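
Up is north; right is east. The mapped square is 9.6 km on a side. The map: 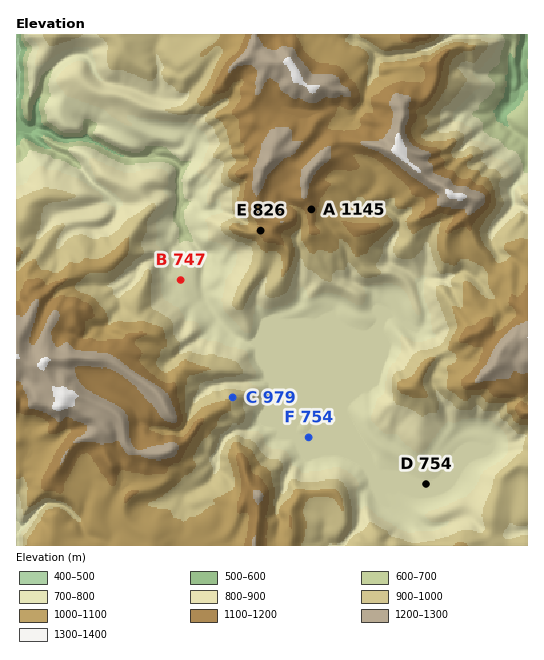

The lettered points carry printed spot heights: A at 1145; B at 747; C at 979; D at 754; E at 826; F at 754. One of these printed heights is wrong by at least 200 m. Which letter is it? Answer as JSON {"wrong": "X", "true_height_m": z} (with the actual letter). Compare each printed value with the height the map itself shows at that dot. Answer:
{"wrong": "E", "true_height_m": 1126}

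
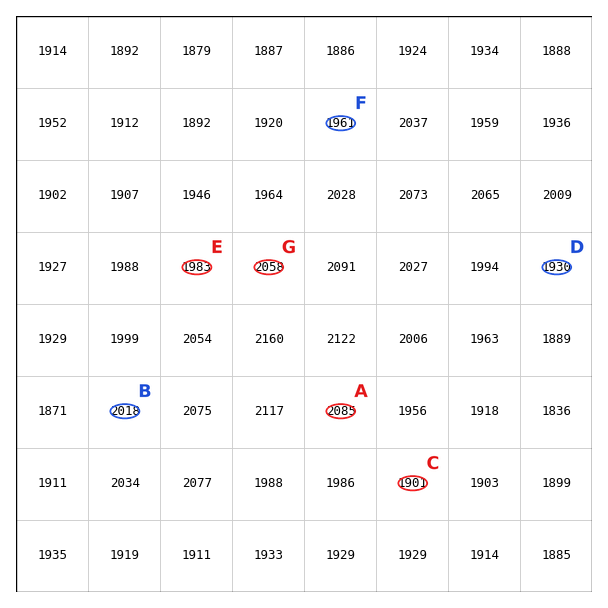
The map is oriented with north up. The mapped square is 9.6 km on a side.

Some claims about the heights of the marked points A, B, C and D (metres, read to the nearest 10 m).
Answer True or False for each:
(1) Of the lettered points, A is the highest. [True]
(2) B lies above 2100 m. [False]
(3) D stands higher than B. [False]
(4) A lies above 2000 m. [True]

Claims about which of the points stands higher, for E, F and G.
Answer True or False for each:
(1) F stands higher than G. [False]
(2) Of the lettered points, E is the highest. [False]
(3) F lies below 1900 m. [False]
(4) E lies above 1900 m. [True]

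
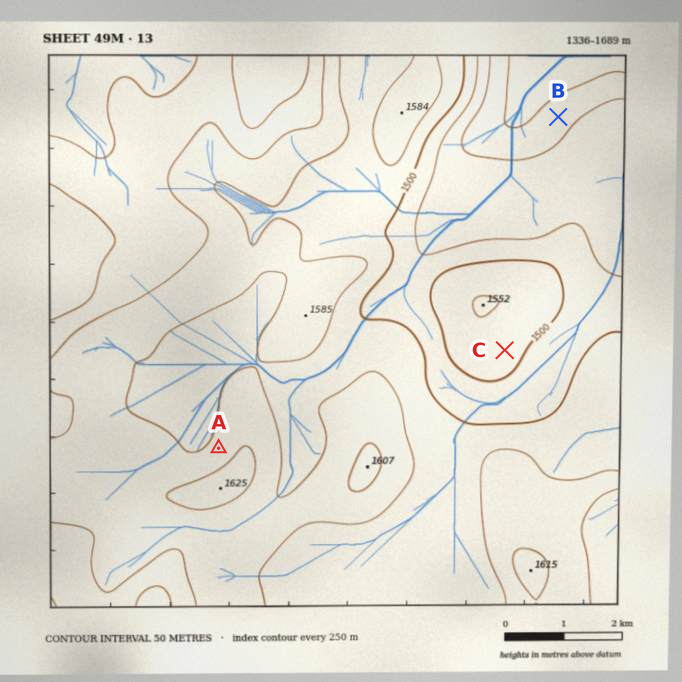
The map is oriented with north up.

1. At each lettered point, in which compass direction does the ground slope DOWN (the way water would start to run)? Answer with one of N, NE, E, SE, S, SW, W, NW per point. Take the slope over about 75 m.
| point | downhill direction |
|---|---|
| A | NW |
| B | NW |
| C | SE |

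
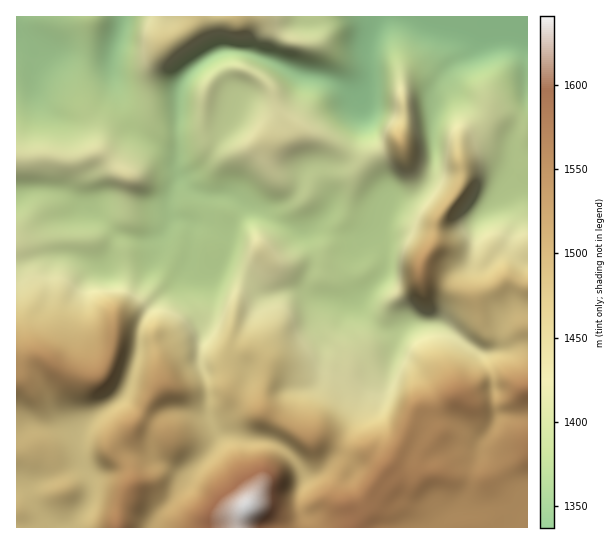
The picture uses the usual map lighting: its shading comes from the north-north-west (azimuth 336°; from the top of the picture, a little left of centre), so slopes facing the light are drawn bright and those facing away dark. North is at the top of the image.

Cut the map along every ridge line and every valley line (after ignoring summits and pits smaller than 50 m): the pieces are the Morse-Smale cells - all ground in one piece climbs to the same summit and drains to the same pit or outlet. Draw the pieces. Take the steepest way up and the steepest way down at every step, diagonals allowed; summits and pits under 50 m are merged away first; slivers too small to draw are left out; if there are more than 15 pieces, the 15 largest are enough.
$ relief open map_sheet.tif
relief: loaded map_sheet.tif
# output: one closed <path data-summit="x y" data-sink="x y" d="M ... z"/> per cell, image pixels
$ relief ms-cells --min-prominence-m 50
<path data-summit="246 507" data-sink="378 17" d="M121 16l-105 1 0 244 5 0 25-8 24 0 25 10 11 1 12-28 33 4 10-4 6-6 4-13 15 3 5 3 0 23-3 16 12 16-3 29 6 19-3 36 8 24 0 28 11 21-12 19-23 21-15 26-16 17-2 9 376 1 1-219-17-2-10 8-4 30-4 6-4 1-8 0-6-3-37-25-29-1-14 6-8 0-13-6-10-10-5-14 25-28 1-10-2-14-9-16-7 5-20 1-30-12 15-18 0-10-8-16-1-8-5-6-11 3-7 20-9 11-17 10-13 0-14-4-16-11-24 0-17-7-11-11-3-9 1-18-35-15-11-10-8-17-12-38 0-16 9-26z"/><path data-summit="402 143" data-sink="378 17" d="M498 16l-120 0-10 25 0 40-3 8-4 4-28-13-34-7-24-12-26-9-30-1-10 5-25 21-5 10-3 74 3 17 11 11 8 4 9 3 24 0 19 12 24 3 12-6 9-7 5-8 7-21 11-2 5 6 1 8 8 16 0 10-15 18 30 12 20-1 10-7 10-27 3-3 17-3 10-4 12-14 4-11 0-77 12-20 19-21 8-19 6-6z"/><path data-summit="421 271" data-sink="378 17" d="M527 16l-28 0-21 8-6 6-11 23-16 17-12 20 0 77-2 8-14 17-15 5-8 0-7 5-7 21-5 8 9 20 0 20-25 28 5 14 10 10 9 5 12 1 14-6 29 1 37 25 6 3 8 0 4-1 4-6 4-30 10-8 17 0 0-120-21 0 8-28 0-24 4-8 9-9z"/><path data-summit="99 377" data-sink="378 17" d="M173 217l-2 1-4 12-12 9-16 1-21-4-12 28-11-1-25-10-24 0-30 9 1 266 46 0 24-23 4-12 0-14-11-22-1-27 11-13 28-17 7-9 12-37 2-20 4-15 12-18 24-22 8-12 4-21 0-23-5-3z"/><path data-summit="118 527" data-sink="378 17" d="M189 263l-10 16-24 22-12 18-4 15-2 20-12 37-7 9-28 17-11 13 1 27 11 22 0 14-4 12-20 20-3 1 1 2 85 0 3-10 16-17 15-26 23-21 12-19-11-21 0-28-8-24 3-23 0-13-6-19 3-29z"/><path data-summit="238 18" data-sink="378 17" d="M377 16l-255 0-2 13-9 26 0 16 12 38 8 17 11 10 35 15 2-64 5-10 17-16 18-10 30 1 26 9 24 12 34 7 28 13 4-4 3-8 0-40z"/><path data-summit="246 507" data-sink="378 17" d="M527 119l-8 8-4 8 0 24-8 29 21-2z"/>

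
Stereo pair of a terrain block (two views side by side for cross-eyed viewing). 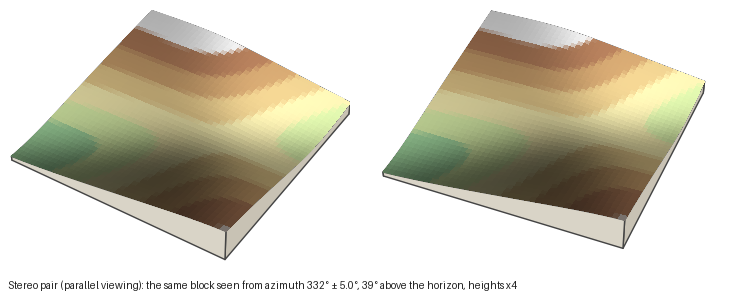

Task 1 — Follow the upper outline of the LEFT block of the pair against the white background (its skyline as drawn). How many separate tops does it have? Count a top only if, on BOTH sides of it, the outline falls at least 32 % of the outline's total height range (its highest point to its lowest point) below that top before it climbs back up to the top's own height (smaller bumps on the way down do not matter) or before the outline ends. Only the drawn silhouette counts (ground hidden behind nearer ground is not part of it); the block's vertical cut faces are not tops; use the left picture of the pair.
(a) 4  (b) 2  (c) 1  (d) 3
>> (c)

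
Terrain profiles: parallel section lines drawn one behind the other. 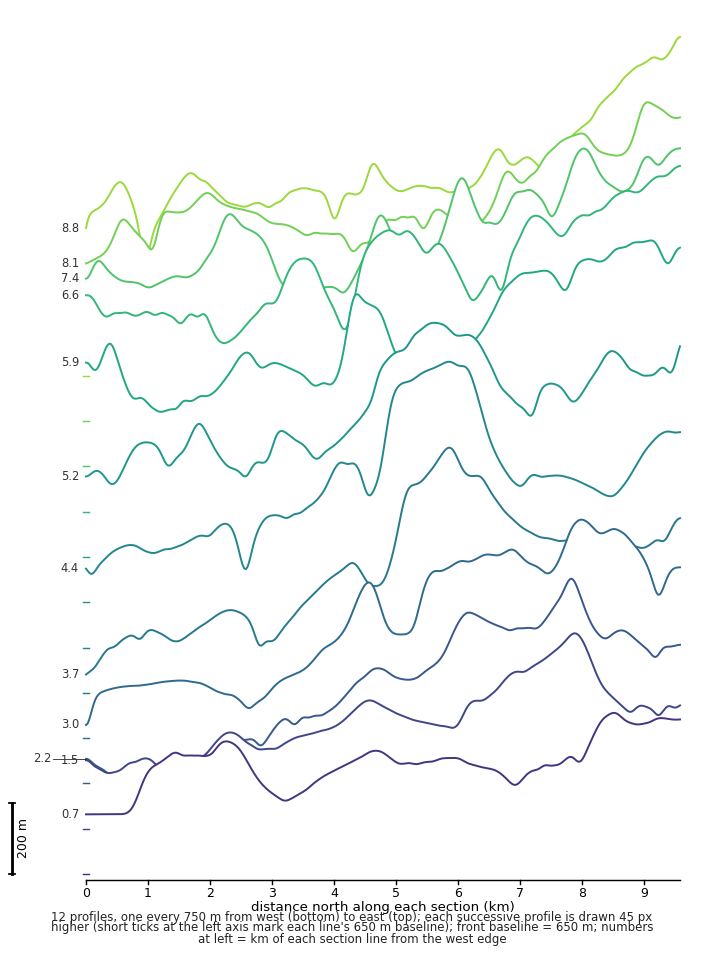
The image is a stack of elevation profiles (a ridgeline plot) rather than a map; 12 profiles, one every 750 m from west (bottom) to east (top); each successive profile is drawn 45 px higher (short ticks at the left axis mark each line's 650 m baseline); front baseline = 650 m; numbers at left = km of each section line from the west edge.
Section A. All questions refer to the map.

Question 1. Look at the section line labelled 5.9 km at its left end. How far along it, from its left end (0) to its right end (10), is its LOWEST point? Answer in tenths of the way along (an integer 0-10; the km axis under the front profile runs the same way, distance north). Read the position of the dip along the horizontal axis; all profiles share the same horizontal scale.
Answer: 1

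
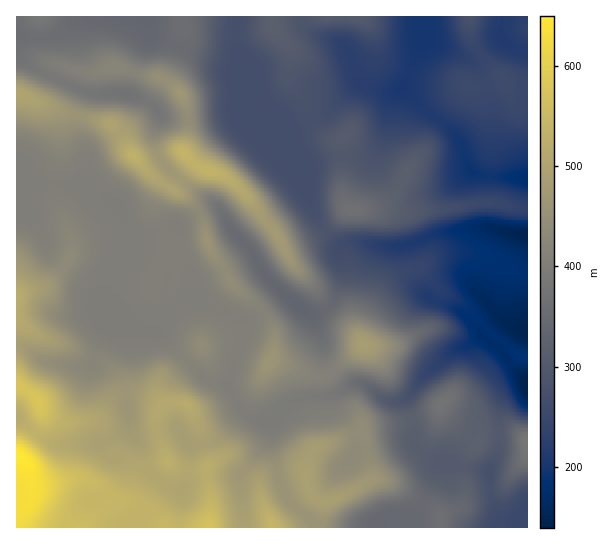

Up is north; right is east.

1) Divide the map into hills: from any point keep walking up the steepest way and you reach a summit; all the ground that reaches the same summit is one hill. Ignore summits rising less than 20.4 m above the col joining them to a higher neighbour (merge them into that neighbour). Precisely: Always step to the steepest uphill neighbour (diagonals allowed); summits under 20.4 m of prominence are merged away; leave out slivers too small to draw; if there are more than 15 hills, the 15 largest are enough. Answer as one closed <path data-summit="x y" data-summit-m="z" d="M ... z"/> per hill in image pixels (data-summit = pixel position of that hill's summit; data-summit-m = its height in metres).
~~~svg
<path data-summit="17 455" data-summit-m="650" d="M26 183l-10 0 0 34 15 0 4 4 10 18 6 16 8 9 30 19 8 8 10 20 20 27 1 16-5 15 0 10 4 15 1 31-9 10-18 8-47 1-17-9-20-18-1 110 113 1 0-5 16-12 20-26 17 4 7-8 5-2 13-3 34-1 24-32 4-9 0-15-8 1-15-8-7-7-12-20-13-2-11-6-38-38-9-4 8-16 25-14 8-11-2-10-27-7 11-20 1-12-3-18-6 0-24 8-13 0-7-10-6-16-30-21-62-3z"/><path data-summit="183 153" data-summit-m="539" d="M254 108l-17 5-47 7-23-1-6-4-6 18 1 17 4 9 15 17 44 31 14 26 18 17 13 24 31 30 11 8 8 3 12-6 7-7 6-11 5-16 0-8-7-12 0-4 6-6-8-4-14-15-13-27-5-26-6-12-24-34z"/><path data-summit="363 343" data-summit-m="485" d="M486 227l-43 5-45 15-13 0-26-6-9 0-7 3-6 7 0 4 7 12 0 8-5 16-6 11-7 7-14 6 11 24 2 20 4 8 18 16 16 1 26 17 12 0 11-8 15-21 27-21 16-7 9-8 3 0 15 12 16-20 14 4 1-97z"/><path data-summit="353 210" data-summit-m="365" d="M362 85l-4 0-8 6-24 22-39 19-5 1-6-2 25 38 4 22 12 28 18 22 6 3 18-3 26 6 13 0 24-7 11-5 42-8 53 7-1-55-44-3-9-3-6-7-12-31-54-46-19 3z"/><path data-summit="271 17" data-summit-m="319" d="M425 16l-186 0-3 14 0 13 8 23 3 23 6 18 25 25 5 1 43-20 32-28 25 7 18-3 8-14 15-38z"/><path data-summit="470 17" data-summit-m="278" d="M527 16l-101 0-5 29-12 30-8 14 55 46 13 34 9 6 50 3z"/><path data-summit="307 483" data-summit-m="491" d="M335 393l-9 3-19 0-13 4-9 5-16 14 3 10 0 21 7 29 8 19 8 10 18 14 2 6 70 0 2-6 6-5 21-2 11-16 16-36-14-6-13-14-4-2-11 0-42 11-1-18-7-12-13-13z"/><path data-summit="134 155" data-summit-m="531" d="M89 92l-4 3-6 20-2 14 10 28 2 22 10 14 22 16 6 16 7 10 13 0 19-7 11-1 17-12 16-8 7-1-42-30-15-17-5-14 0-12 5-12 0-7-6-9-21-10z"/><path data-summit="38 401" data-summit-m="579" d="M110 316l-1 9-19 42-15 0-29-6-21-14-9-1 0 71 25 20 13 7 47-1 24-13 3-5 0-15-5-41 5-15 0-12-5-11z"/><path data-summit="17 297" data-summit-m="522" d="M31 217l-15 1 0 127 9 2 21 14 29 6 15 0 19-42 0-10-12-24-8-8-30-19-8-9-11-26z"/><path data-summit="270 361" data-summit-m="462" d="M286 296l-4 0-28 23-10 3 0 11-9 24-7 26 11 22 7 7 15 8 9-1 15-14 9-5 13-4 26-1 23-12-14-3-13-13-4-8-2-20-11-24z"/><path data-summit="441 405" data-summit-m="373" d="M482 336l-12 8-16 7-27 21-20 27 8 27 1 20 18 15 15 2 30-38 15-5 5-5 8-16 21-12 0-4-15-14-6-11z"/><path data-summit="17 94" data-summit-m="501" d="M18 33l-2 1 0 148 10 1 3 2 56 2 9 2-5-10-2-22-10-28 2-14 9-22-39-17-24-15-6-6 1-20z"/><path data-summit="207 241" data-summit-m="459" d="M217 207l-7 0-33 19 3 19-1 12-11 20 27 7 4 11 7 8 37 18 6 0 36-26-21-21-13-24-18-17-10-20z"/><path data-summit="181 94" data-summit-m="466" d="M151 32l-16 35-6 28 20 6 14 16 12 3 46-4 21-4 11-5-6-17-3-16-5-7-73-24-11-6z"/>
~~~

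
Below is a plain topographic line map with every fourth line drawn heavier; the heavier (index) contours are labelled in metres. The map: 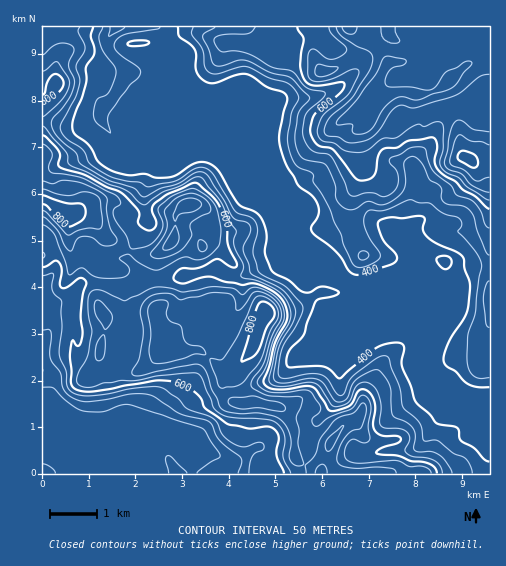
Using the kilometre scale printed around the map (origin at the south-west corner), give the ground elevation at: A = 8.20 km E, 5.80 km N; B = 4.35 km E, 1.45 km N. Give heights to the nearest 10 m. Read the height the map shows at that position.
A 450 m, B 770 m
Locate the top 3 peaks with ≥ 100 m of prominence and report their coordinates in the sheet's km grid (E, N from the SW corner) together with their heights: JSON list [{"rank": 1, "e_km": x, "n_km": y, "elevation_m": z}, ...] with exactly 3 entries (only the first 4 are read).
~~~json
[{"rank": 1, "e_km": 0.51, "n_km": 5.56, "elevation_m": 846}, {"rank": 2, "e_km": 4.79, "n_km": 3.44, "elevation_m": 843}, {"rank": 3, "e_km": 9.16, "n_km": 6.74, "elevation_m": 816}]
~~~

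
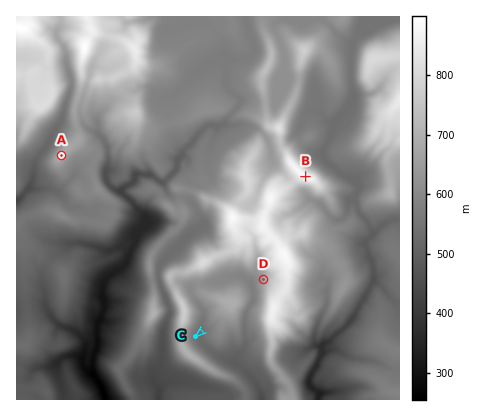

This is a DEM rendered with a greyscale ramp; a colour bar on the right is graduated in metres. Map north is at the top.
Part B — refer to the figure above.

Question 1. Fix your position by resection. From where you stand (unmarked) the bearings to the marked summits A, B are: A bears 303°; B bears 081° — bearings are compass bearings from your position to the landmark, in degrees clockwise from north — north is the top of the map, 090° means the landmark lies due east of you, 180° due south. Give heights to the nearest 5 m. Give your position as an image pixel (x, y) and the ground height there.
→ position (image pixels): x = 135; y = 203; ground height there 420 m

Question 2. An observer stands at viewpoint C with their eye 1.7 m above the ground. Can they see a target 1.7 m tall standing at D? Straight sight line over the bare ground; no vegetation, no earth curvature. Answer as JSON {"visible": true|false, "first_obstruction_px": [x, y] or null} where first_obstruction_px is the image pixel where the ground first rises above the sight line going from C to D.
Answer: {"visible": false, "first_obstruction_px": [207, 327]}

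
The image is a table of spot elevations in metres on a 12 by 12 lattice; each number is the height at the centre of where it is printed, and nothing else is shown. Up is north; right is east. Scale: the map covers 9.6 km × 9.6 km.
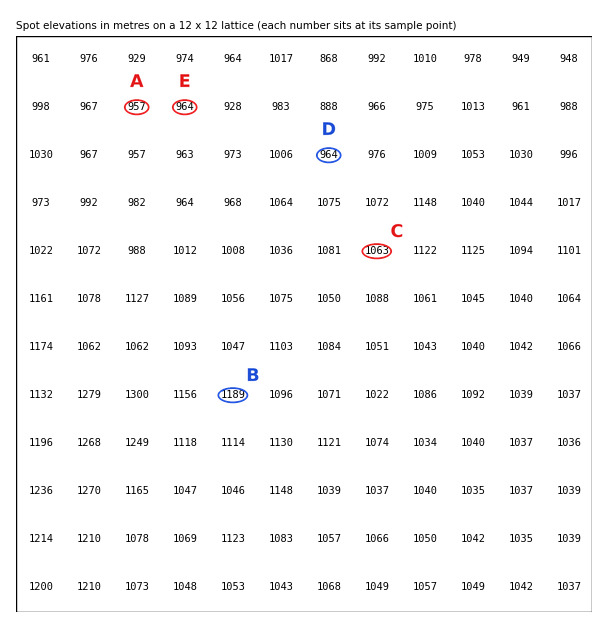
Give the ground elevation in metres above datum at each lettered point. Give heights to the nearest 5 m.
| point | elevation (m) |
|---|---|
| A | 955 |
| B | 1190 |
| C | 1065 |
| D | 965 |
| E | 965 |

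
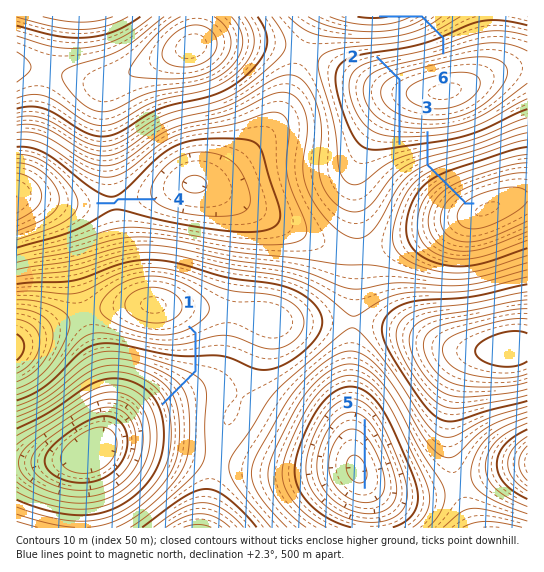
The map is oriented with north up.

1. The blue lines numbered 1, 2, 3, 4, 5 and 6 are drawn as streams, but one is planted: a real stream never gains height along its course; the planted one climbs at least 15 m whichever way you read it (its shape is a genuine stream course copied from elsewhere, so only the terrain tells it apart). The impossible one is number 2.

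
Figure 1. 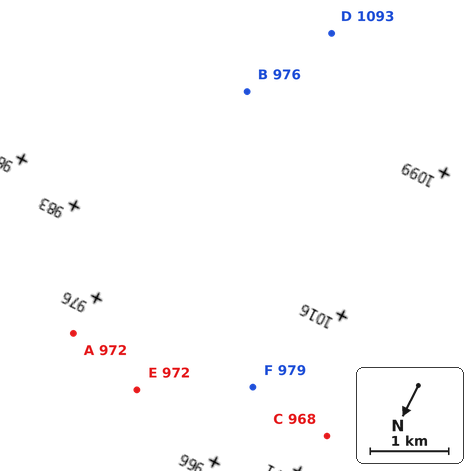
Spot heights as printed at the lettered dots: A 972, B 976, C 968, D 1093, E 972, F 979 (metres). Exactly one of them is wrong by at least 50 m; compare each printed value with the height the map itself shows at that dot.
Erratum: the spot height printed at B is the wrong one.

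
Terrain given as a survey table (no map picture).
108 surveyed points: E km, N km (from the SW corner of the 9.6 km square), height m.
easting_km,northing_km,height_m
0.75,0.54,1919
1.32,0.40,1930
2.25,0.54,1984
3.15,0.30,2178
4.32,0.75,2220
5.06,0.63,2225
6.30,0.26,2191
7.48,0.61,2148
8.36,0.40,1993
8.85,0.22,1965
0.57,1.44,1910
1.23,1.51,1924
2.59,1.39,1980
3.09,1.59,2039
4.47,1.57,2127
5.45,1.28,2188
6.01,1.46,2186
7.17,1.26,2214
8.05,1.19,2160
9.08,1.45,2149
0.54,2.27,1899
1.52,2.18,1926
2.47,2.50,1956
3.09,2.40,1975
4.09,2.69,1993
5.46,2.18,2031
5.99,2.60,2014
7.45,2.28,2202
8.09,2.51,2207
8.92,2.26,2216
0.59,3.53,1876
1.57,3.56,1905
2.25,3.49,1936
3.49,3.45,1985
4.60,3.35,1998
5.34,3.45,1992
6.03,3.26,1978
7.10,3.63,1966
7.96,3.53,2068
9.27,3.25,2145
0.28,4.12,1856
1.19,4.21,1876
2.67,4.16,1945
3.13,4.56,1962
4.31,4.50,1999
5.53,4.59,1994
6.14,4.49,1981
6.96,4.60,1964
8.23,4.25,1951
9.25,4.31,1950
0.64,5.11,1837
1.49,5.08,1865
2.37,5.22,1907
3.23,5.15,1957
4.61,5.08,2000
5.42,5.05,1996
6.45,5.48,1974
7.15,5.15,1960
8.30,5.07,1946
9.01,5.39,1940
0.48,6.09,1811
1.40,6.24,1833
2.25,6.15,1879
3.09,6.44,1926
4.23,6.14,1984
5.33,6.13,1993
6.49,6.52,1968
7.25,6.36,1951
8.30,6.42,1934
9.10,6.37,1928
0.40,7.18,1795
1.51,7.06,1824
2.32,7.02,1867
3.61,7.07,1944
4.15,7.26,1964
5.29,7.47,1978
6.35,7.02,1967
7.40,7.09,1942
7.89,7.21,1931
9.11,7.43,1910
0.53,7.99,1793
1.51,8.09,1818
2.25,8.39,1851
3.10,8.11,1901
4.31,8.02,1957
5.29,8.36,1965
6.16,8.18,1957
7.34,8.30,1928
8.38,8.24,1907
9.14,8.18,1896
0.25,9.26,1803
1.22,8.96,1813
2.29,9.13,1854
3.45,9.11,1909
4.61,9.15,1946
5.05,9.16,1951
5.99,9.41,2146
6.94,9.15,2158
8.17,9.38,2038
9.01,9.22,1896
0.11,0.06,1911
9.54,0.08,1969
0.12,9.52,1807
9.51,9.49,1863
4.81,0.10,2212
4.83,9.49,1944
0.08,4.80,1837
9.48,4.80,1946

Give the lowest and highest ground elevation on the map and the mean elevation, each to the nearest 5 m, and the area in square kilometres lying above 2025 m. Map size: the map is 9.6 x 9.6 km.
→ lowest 1790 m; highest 2225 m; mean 1980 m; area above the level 20.3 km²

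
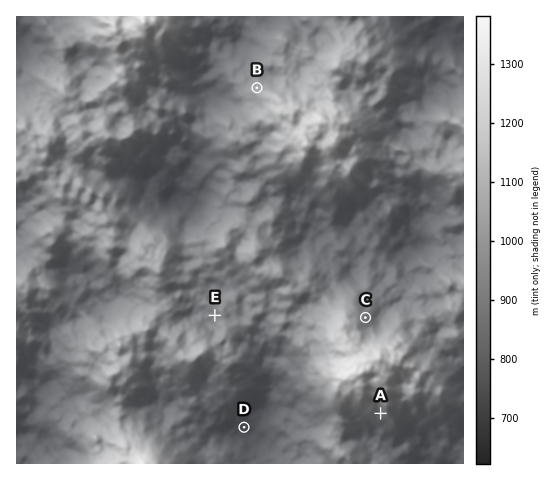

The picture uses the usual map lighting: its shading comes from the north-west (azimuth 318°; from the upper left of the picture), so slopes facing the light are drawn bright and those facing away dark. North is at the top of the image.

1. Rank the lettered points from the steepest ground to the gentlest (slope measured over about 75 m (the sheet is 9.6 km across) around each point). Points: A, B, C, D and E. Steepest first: A C B D E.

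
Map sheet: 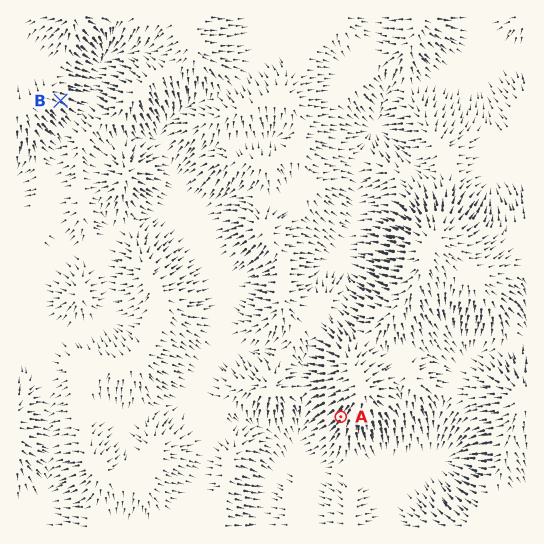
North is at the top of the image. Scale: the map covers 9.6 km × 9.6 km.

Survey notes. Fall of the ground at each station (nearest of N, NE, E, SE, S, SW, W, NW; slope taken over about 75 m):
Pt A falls SW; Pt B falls SE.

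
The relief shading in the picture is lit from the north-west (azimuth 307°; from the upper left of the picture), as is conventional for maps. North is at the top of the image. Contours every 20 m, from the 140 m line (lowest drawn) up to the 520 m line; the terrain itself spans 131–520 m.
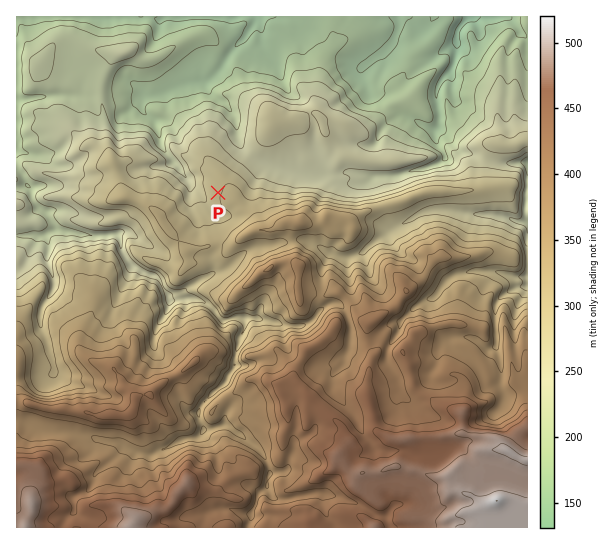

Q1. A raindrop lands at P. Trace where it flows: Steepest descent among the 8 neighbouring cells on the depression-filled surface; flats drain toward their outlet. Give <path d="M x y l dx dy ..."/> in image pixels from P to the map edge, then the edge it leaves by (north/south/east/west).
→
<path d="M218 193l-9-10-16 0-12-12-6-8-1 0 0-2-11-11-2-5 0-3-2-1 0-7-2-4-2-9-6-4-7-7 0-12 7-3 13-1 15-8 6-1 6-3 17 0 16-15 3-6 6-8 0-2 7-8 7-5 4-8 4-4 2-9"/>
exit: north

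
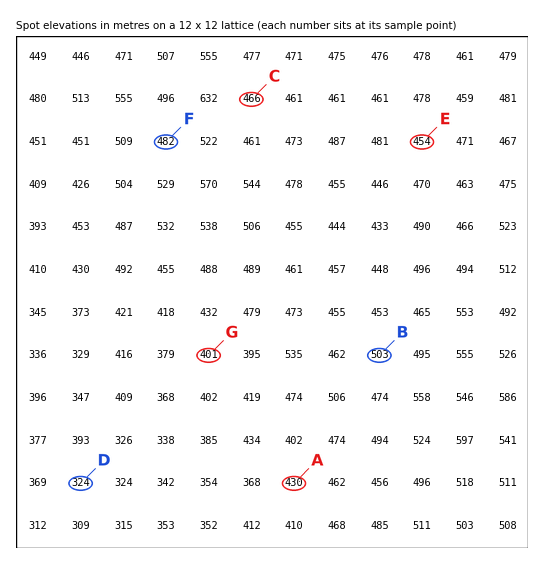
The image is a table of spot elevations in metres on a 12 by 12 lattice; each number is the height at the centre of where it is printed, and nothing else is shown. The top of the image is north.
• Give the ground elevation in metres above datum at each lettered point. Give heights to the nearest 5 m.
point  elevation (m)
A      430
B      505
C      465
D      325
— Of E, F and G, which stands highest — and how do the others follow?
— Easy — F E G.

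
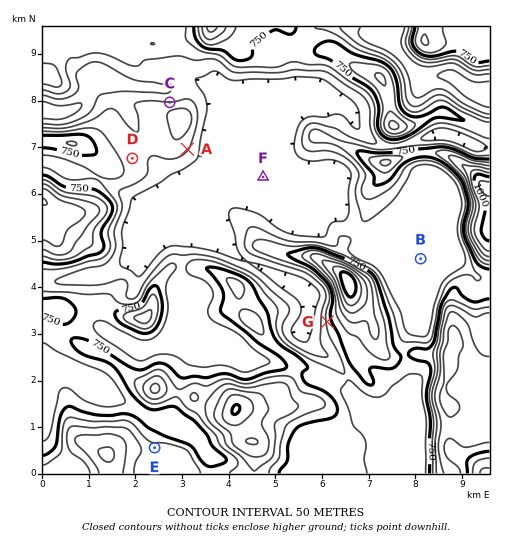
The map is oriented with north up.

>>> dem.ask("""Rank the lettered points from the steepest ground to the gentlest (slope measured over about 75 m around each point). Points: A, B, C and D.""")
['C', 'A', 'D', 'B']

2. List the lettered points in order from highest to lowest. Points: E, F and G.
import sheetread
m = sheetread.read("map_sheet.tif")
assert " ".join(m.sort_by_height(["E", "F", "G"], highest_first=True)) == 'E G F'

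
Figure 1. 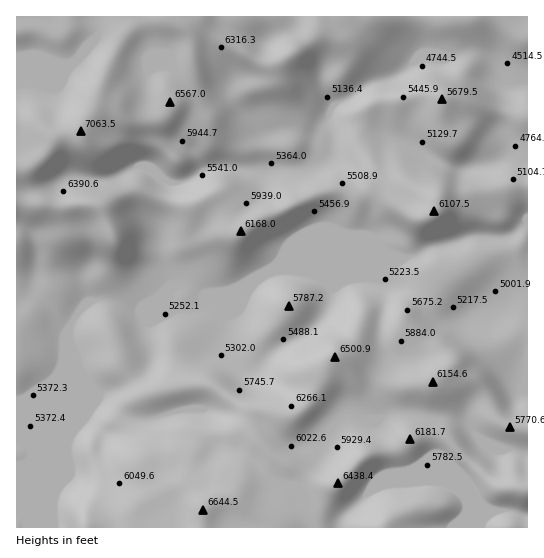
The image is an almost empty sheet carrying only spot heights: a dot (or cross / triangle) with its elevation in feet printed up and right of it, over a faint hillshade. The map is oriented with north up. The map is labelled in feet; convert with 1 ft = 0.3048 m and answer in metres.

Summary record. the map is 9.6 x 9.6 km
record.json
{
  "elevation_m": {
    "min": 1360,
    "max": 2150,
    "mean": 1750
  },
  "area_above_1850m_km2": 24.8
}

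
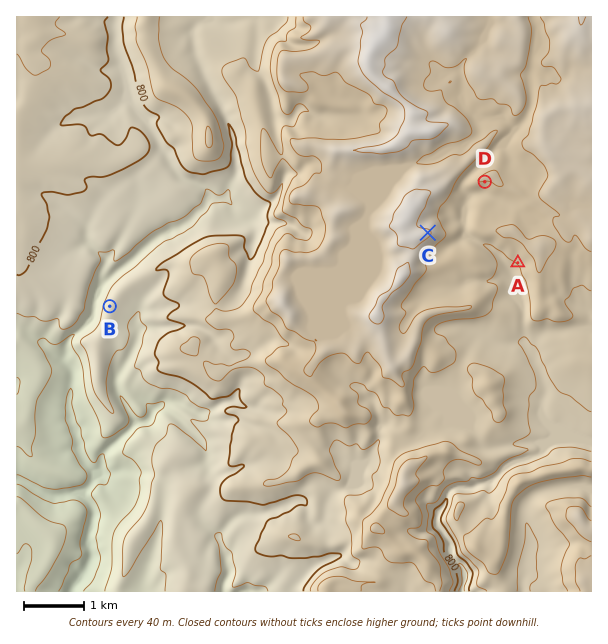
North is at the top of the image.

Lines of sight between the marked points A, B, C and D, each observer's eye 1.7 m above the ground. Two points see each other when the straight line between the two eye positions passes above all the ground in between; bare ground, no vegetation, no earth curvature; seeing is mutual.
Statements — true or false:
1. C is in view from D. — true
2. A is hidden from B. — true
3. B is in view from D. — false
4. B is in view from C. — false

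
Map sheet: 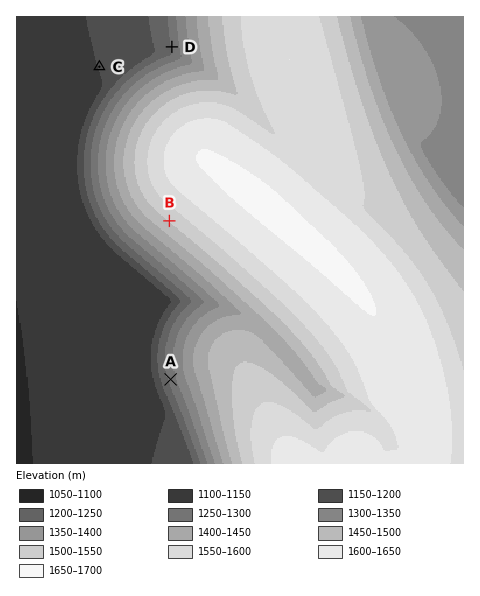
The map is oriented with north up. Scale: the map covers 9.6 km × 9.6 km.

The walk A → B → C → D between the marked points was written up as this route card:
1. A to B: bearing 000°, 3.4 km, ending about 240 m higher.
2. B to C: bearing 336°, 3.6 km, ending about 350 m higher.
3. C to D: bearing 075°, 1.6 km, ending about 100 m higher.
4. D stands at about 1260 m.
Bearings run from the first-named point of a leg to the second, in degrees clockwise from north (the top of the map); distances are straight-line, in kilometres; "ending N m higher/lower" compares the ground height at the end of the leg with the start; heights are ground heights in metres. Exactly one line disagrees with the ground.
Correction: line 2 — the sense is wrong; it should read lower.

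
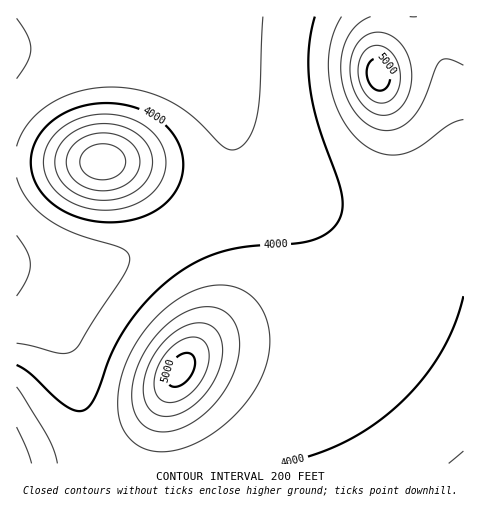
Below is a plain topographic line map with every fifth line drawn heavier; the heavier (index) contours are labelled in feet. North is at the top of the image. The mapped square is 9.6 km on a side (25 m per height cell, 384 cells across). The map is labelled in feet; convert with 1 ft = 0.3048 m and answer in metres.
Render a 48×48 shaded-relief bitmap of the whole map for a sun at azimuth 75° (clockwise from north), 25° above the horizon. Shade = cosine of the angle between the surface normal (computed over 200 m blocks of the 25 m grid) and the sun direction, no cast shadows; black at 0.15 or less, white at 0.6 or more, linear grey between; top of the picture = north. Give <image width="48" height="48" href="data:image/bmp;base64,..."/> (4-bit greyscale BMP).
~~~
<image width="48" height="48" href="data:image/bmp;base64,Qk32BAAAAAAAAHYAAAAoAAAAMAAAADAAAAABAAQAAAAAAIAEAAATCwAAEwsAABAAAAAAAAAAAAAAABEREQAiIiIAMzMzAERERABVVVUAZmZmAHd3dwCIiIgAmZmZAKqqqgC7u7sAzMzMAN3d3QDu7u4A////AMzcy7qph3eIiZmZmZmZmZmZmZmZmaqqqszMy7qYh3d4iZmZmZmZmZmZmZmZmqqqqt3My6qYdmZ4iZqqqpmZmZmZmZmZmqqqqt3Mu6mHZVVniaqqqqmZmZmZmZmZmqqqqt3Mu6mHZUVXiau7qqqpmZmZmZmZmqqqqt3MuqmGVDRGibu7uqqqmZmZmZmZmqqqqt3Muph2UzM1ebzMu6qqmZmZmZmZmqqqqt3Muph2QyIkeb3cy7qqqZmZmZmZmqqqqt3Luph2QyEjac3t3LuqqpmZmZmZmaqqqszLqph2VCESWc7u3Mu6qpmZmZmZmaqqqsy7qph2VDIiWM7+7cu6qqmZmZmZmaqqqru6qZh2VUMjR77/7cy6qqmZmZmZmZqqqrqqmYh3ZUQzR63u7cy7qqqZmZmZmZqqqqqpmYh3ZlVEV5ze7cy7qqqZmZmZmZqqqqmZmIiHdmVVZ5vN3cy7qqqZmZmZmZmqqpmZmIiHd2ZmZ4q8zMy7qqqZmZmZmZmqqpmZiIiId3dmd4mrzMu7qqqZmZmZmZmaqpmZiIiIh3d3d4mqu7u6qqqZmZmZmZmaqpmYiIiIiId3eImaq7uqqqqZmZmZmZmZqpmYiIiIiIiIiImaqqqqqqmZmZmZmZmZqpiIiIiIiIiIiImZqqqqqpmZmZmZmZmZmYiIiIiIiIiIiImZmqqqqZmZmZmZmZmZmYiIiIiIiIiIiImZmZmpmZmZmZmZmZmZmYiIh3iIiIiImZmZmZmZmZmZmZmZmZmZmYh3d3d4iImZmZmZmZmZmZmZmZmZmZmZmXd2ZmZ3iJmZmZmZmZmZmZmZmZmZmZmZmXZlVVVneJmqqpmZmZmZmZmZmZmZmZmZmWVUREVWiZqqqqqZmZmZmZmZmZmZmZmZmVRDMzRWiau7u6qpmZmZmZmIiIiJmZmZmUQyIjRXmrzMzLqqmZmZmYiIiIiImZmZmUMiEjRoq83d3MuqmZmZmIiIiIiImZmZmTMhEjR5vO7u7cuqmZmZiIiIiIiImZmZmUMiIkV6zf//7cu6qZmYiIiId3eIiZmZmUQzM0aKzv//7cu6mZmYiIh3d3d4iZqpmVRERFeb3v//7cu6mZmIiId3ZmZ4iaqqmWVVVWibzu/+3cuqmZmIiId2ZVVnmqqqmWZmZnirze7t3LuqmZiIiHdmVERnmruqmXd3d4mrzN3cy7qpmZiIiHdlQzNXq8u6qYiIiImqu8zLu6qZmZiIh3ZlMhJIvdy6mYiIiJmqq7u7qqmZmYiIh3ZUIQFJ3uy6mYiImZmaqqqqqpmZmYiIh3ZTIABb/+26mZmZmZmZqqqqmZmZmIiIh3ZTEAFt//26mZmZmZmZmZmZmZmZmIiIh3ZTEAKO/+26mJmZmZmZmZmZmZmZmIiIh3ZUIRSe/+y5mJmZmZmZmZmZmZmZmIiIh3ZUMjat7tupiJmZmZmZmZmZmZmZmIiIh3ZVRFes3cuZh5mZmZmZmZmZmZmZmIiIh3ZlVWiry7qYd5mZmZmZmZmZmZmZmIiIh3dmZniauqmIdw=="/>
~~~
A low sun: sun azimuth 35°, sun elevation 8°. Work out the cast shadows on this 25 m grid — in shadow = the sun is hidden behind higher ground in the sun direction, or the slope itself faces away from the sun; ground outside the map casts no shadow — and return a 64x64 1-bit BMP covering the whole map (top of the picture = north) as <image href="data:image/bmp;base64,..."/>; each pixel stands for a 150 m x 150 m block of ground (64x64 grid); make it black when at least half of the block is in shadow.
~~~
<image width="64" height="64" href="data:image/bmp;base64,Qk0+AgAAAAAAAD4AAAAoAAAAQAAAAEAAAAABAAEAAAAAAAACAAATCwAAEwsAAAIAAAAAAAAA////AAAAAAAAB4AAAAAAAAADwAAAAAAAAAPgAAAAAAAAA/AAAAAAAAAD+AAAAAAAAAH8AAAAAAAAAfwAAAAAAAAA/gAAAAAAAAD+AAAAAAAAAH4AAAAAAAAAPAAAAAAAAAAYAAAAAAAAAAAAAAAAAAAAAAAAAAAAAAAAAAAAAAAAAAAAAAAAAAAAAAAAAAAAAAAAAAAAAAAAAAAAAAAAAAAAAAAAAAAAAAAAAAAAAAAAAAAAAAAAAAAAAAAAAAAAAAAAAAAAAAAAAAAAAAAAAAAAAAAAAAAA4AAAAAAAAAD4AAAAAAAAAP4AAAAAAAAA/4AAAAAAAAD/wAAAAAAAAP/wAAAAAAAA//gAAAAAAAD//AAAAAAAAP/+AAAAAAAA//8AAAAAAAD//wAAAAAAAP//AAAAAAAA//8AAAAAAAD//gAAAAAAAH/8AAAAAAAAP/AAAAB4AAAfgAAAAHwAAAAAAAAAfwAAAAAAAAB/gAAAAAAAAH/gAAAAAAAAP/AAAAAAAAA/8AAAAAAAAD/4AAAAAAAAH/gAAAAAAAAf+AAAAAAAAB/4AAAAAAAAD/gAAAAAAAAP8AAAAAAAAA/gAAAAAAAAB+AAAAAAAAADwAAAAAAAAAEAAAAAAAAAAAAAAAAAAAAAAAAAAAAAAAAAAAAAAAAAAAAAAAAAAAAAAAAAAAAAAAAAAA=="/>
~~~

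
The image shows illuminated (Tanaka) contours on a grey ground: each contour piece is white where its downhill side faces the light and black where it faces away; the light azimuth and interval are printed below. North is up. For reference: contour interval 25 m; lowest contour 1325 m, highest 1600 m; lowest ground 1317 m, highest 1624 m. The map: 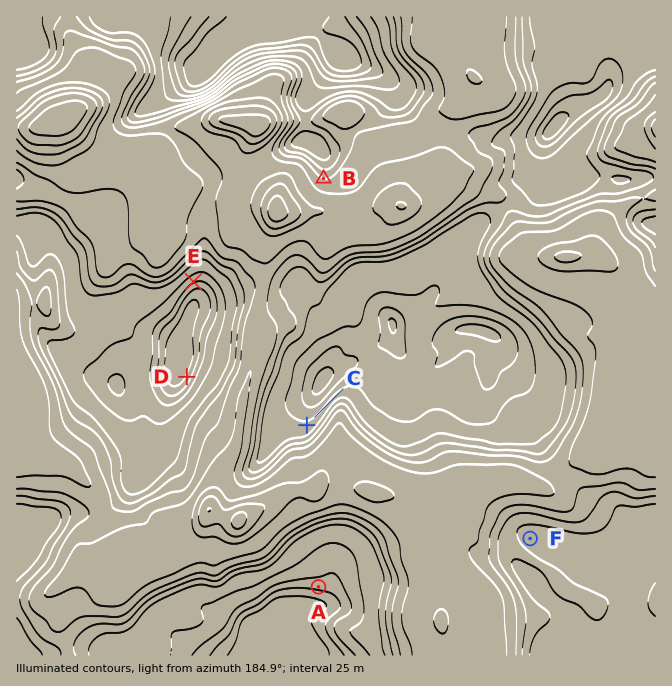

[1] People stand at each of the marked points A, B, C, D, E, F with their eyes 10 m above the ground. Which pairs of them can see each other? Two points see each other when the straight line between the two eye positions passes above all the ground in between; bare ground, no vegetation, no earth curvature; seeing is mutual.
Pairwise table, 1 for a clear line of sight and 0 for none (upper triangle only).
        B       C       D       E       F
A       0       1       1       0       1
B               0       1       1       0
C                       1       0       1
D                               0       1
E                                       0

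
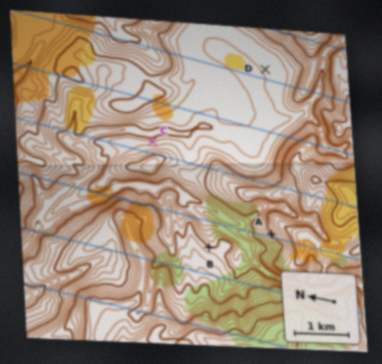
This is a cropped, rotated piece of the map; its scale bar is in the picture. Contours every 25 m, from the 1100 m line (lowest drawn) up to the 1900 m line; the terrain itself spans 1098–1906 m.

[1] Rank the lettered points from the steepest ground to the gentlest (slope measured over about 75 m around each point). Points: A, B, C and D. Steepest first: A C B D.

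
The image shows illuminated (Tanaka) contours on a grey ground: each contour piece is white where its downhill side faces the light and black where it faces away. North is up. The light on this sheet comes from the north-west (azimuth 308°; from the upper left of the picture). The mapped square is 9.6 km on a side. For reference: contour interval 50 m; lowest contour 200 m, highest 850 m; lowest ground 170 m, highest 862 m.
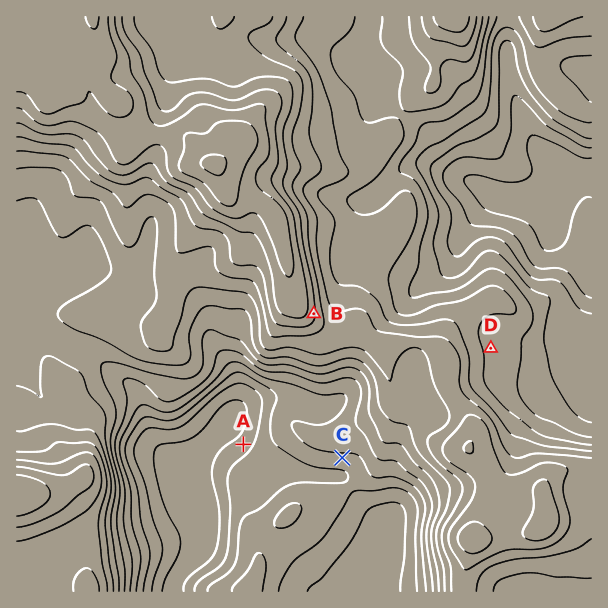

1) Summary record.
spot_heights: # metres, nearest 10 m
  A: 220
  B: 660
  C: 330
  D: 440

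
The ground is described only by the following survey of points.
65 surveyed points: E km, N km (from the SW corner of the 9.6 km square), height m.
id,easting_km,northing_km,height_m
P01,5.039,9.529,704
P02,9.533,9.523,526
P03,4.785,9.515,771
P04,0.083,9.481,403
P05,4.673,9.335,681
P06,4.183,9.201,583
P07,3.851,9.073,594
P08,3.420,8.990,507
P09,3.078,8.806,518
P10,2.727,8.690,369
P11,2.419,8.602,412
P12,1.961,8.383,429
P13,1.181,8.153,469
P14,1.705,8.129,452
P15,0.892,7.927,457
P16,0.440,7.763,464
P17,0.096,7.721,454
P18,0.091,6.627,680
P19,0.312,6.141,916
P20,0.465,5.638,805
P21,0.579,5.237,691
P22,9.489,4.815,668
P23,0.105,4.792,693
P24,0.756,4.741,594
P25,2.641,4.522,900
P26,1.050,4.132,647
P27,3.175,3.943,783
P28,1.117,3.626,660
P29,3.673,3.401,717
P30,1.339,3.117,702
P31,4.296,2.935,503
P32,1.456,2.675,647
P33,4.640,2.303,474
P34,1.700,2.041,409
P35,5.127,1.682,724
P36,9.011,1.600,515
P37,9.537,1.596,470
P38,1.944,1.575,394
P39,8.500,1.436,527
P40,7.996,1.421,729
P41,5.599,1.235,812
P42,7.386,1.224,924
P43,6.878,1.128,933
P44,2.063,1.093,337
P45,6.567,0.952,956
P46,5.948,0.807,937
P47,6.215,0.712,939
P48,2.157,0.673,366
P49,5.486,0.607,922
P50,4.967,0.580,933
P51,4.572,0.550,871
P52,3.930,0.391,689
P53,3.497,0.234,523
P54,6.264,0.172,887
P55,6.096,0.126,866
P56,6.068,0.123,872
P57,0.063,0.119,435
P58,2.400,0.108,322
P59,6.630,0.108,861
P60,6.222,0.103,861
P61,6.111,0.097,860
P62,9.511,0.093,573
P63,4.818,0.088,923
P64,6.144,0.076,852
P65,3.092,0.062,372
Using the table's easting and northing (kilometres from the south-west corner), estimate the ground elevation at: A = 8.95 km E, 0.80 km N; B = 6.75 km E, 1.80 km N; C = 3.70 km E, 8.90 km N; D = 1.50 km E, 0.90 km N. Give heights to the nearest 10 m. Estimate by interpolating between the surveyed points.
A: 440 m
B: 720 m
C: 560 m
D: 390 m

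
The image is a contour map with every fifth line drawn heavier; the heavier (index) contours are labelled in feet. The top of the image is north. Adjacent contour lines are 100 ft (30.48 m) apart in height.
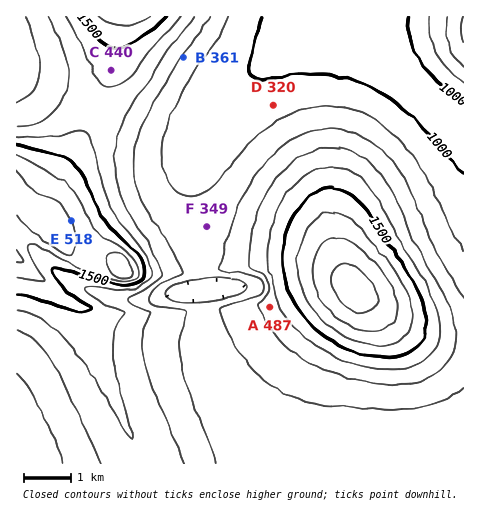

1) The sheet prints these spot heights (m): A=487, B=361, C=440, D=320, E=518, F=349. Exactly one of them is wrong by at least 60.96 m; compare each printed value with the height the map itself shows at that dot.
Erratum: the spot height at A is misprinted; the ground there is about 411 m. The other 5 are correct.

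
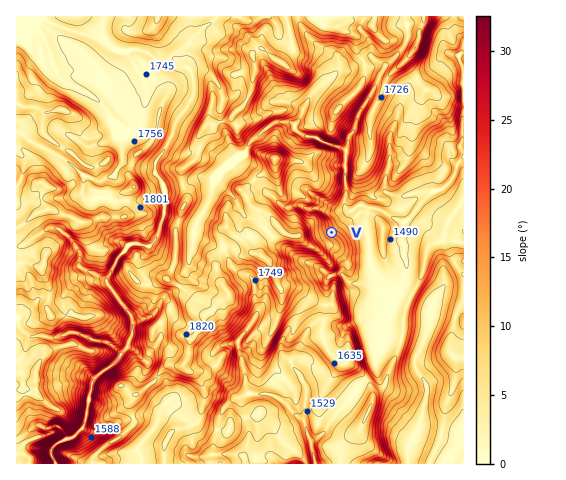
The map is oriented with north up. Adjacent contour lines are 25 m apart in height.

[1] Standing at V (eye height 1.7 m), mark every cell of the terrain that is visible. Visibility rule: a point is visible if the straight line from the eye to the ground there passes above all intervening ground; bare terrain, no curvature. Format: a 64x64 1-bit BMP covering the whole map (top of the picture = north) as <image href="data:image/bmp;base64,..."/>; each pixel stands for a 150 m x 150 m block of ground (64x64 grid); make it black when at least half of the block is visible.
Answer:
<image width="64" height="64" href="data:image/bmp;base64,Qk0+AgAAAAAAAD4AAAAoAAAAQAAAAEAAAAABAAEAAAAAAAACAAATCwAAEwsAAAIAAAAAAAAA////AAAAAAAAAAAAAAAAAAAAAAAAAAAAAAAAAAAAAAAAAAAAAAAAAAAAAAAAAAAAAAAAAAAAAAAAAAAAAAAAAAAAAAAAAAAAAAAAAAAAAAAAAAAAAAAAAAAAAAAAAAAAAAAAAAAAAAAAAAAAAAAAAAAAAAAAAAAAAAAAAAAAAAAAAAAAAAAAAAAAAAAAAAAAAAAAAAAAAAAAAAAAAAAAAAAAAAAAAAAAAAAAAAAAAAAAAAAAAAAAAAAAAAAAAAAAAAAAAAAAAAAAAAAAAAAAAAAAAAAAAAAAAAAAAAAAAAAAAAAAAAAAAAAAAAAAAABAAAAAAAAAAOAAAAAAAAAA4AAAAAAAIAj5AAAAAABMGPwAAAAAAH54fAAAAAAAH/B8AAAAAAAD8f4AAAAAAA//fwAAAAAAP/m/AAAAAAA/4P8AAAAAAD/3/wAAAAAAfef7AAAAAADB5/0AAAAAB8HD+AAAAAAGAQMgAAAAAAABA4AAAAAAAAHjgAAAAAAAAeOAAAAAAAAHQYAAAAAAAAfh4AAAAAAAB+DgAAAAAAADwMwAAAAAAAHASAAAAAAAAMBwAAAAAAAAYCAAAAAAAAAgAAAAAAAAAAAAAAAAAAAAAAAAAAAAAAAAAAAAAAAAAAiAAAAAAAAADAAAAAAAAAAYAAAAAAAAAAAAAAAAAAAAAAAAAAAAAAAAAA=="/>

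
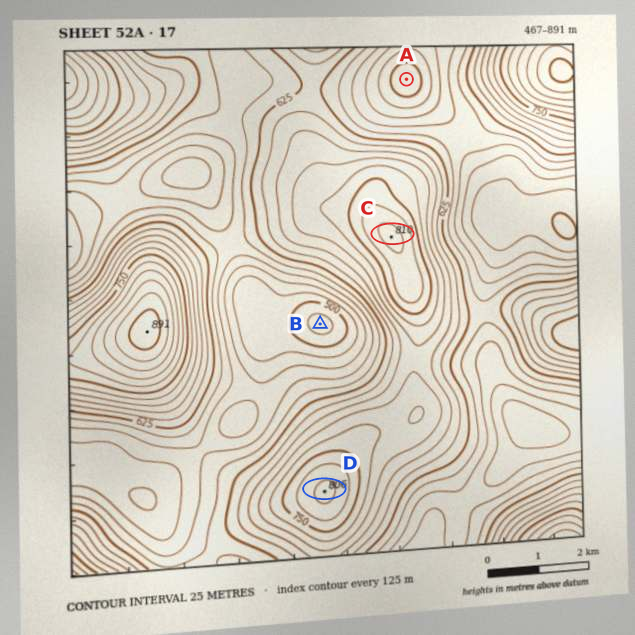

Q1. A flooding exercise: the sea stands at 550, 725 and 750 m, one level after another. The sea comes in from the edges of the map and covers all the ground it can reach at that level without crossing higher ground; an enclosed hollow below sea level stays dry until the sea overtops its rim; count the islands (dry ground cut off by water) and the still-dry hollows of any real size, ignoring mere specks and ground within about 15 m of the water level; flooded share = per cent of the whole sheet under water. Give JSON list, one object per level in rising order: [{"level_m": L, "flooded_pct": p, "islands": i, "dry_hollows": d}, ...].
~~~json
[{"level_m": 550, "flooded_pct": 12, "islands": 0, "dry_hollows": 2}, {"level_m": 725, "flooded_pct": 82, "islands": 2, "dry_hollows": 0}, {"level_m": 750, "flooded_pct": 87, "islands": 2, "dry_hollows": 0}]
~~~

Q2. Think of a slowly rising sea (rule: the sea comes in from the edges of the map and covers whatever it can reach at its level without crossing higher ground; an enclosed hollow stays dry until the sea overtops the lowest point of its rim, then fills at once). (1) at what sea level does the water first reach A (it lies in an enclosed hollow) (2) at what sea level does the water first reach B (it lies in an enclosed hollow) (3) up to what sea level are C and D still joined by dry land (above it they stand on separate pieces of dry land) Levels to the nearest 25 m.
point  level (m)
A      525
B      575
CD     700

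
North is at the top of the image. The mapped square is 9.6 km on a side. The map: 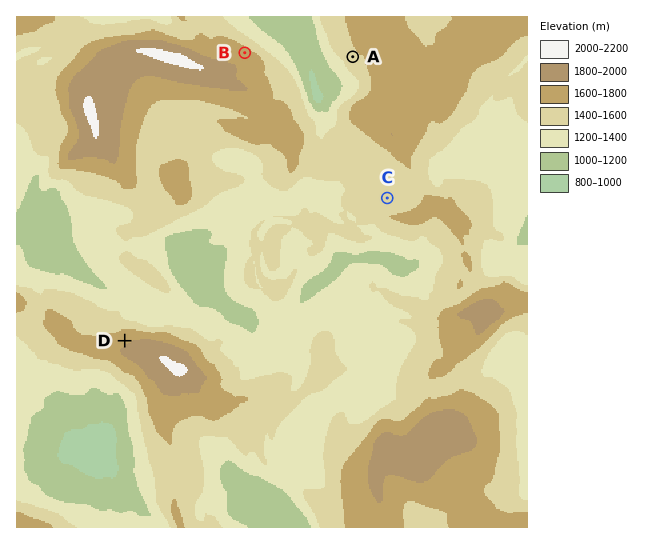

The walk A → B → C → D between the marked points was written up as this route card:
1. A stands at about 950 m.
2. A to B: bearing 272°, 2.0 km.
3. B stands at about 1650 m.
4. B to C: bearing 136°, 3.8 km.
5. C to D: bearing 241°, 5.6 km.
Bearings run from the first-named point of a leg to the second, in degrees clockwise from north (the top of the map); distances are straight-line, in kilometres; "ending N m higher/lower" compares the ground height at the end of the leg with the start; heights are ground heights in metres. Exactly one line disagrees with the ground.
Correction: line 1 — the height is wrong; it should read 1470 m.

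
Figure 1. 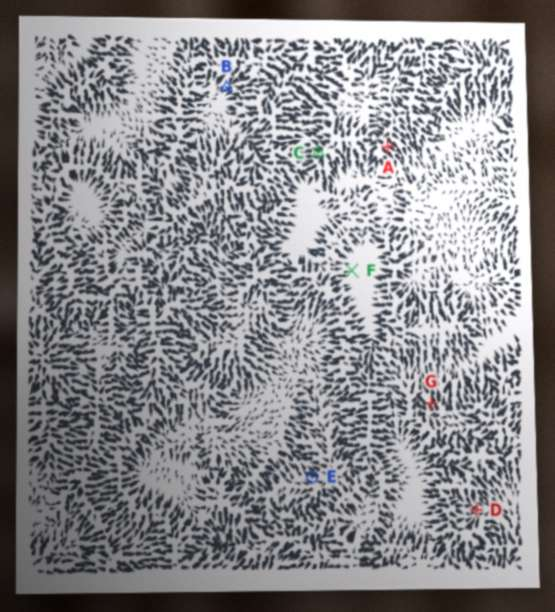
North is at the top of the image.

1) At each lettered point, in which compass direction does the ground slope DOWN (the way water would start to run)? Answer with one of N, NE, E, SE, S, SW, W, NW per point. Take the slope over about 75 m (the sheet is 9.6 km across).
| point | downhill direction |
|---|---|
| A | SE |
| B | SW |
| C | W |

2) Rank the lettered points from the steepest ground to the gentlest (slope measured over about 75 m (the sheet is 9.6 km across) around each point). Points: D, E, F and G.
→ G E D F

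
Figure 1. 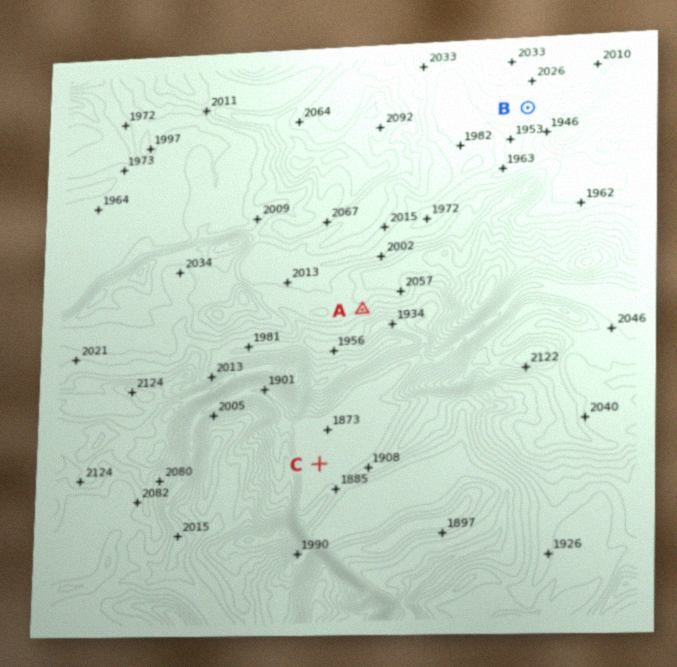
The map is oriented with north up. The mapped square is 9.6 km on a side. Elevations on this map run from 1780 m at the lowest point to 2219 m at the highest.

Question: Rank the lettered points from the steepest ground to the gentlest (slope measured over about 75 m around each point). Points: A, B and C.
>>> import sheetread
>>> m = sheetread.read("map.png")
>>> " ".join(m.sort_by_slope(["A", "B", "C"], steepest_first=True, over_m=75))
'A B C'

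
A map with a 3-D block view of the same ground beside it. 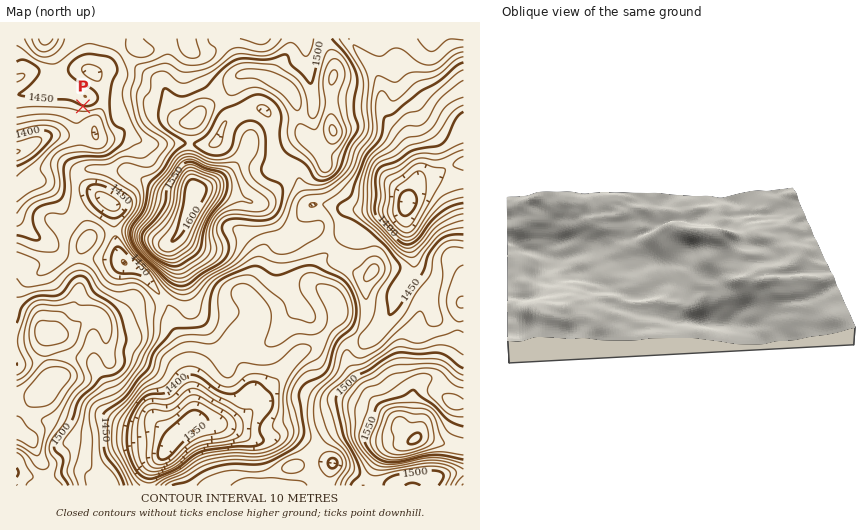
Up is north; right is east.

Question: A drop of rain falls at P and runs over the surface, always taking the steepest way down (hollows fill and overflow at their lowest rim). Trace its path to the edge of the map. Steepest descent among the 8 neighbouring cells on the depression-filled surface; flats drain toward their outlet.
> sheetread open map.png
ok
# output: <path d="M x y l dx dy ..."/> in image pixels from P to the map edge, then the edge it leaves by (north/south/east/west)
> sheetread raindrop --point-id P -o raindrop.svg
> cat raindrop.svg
<path d="M83 106l0 11 5 4 0 9-7 7-36 0-14 9-14 6"/>
exit: west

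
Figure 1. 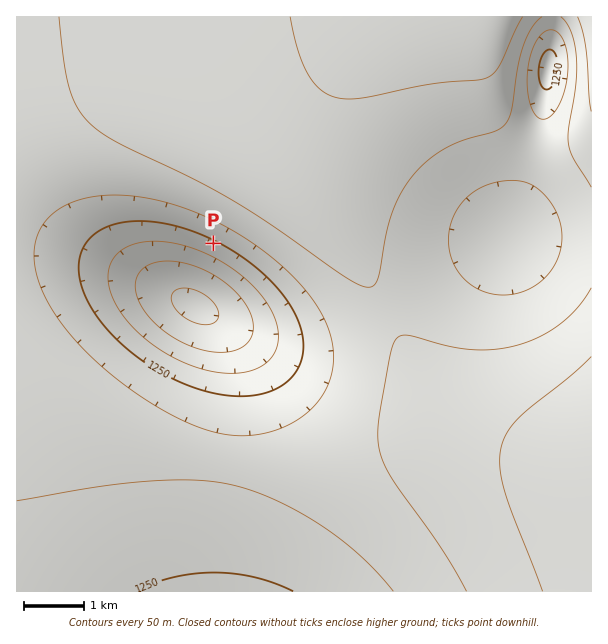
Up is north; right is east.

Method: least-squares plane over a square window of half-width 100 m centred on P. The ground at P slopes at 11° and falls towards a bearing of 206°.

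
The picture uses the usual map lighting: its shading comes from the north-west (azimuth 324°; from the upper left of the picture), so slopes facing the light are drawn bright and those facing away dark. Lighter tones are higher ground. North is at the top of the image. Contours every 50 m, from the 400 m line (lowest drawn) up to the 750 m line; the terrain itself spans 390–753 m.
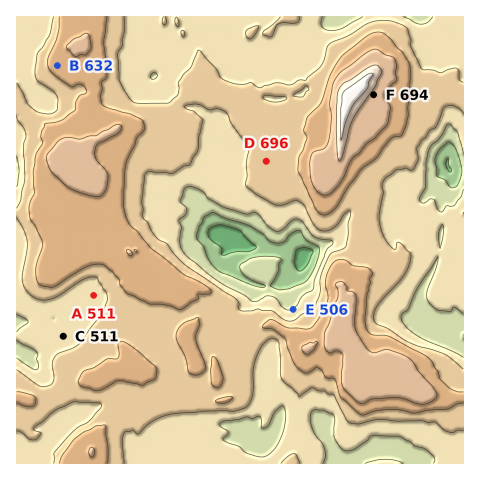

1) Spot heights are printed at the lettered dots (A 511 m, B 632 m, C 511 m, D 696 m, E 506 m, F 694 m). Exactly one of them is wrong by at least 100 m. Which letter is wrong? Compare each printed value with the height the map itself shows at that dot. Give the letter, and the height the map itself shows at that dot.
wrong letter D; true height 571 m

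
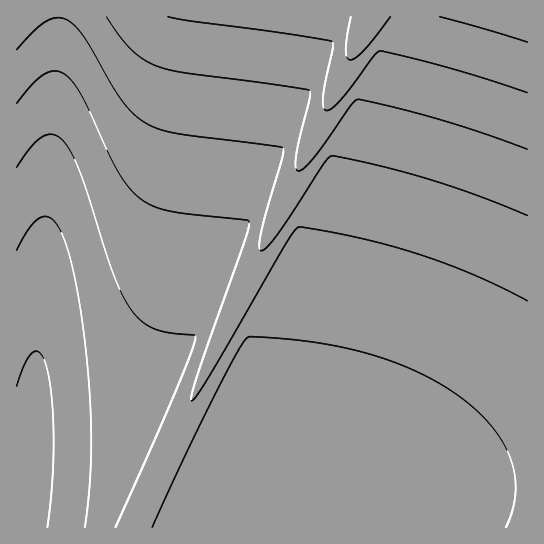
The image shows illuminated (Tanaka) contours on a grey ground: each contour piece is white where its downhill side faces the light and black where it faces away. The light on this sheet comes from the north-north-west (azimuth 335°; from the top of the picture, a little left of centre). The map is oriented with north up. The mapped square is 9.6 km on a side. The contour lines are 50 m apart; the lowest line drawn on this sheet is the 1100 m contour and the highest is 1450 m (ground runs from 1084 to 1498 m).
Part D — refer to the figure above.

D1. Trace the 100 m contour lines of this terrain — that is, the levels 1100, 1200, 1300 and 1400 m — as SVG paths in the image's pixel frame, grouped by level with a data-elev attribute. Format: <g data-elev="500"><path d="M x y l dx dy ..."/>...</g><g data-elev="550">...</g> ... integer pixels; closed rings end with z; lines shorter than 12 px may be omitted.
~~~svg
<g data-elev="1100"><path d="M17 386l5-16 7-13 5-5 5 0 6 9 3 13 5 44 0 55-6 54"/></g><g data-elev="1200"><path d="M152 527l36-78 37-73 18-34 4-4 4-1 64 5 55 12 25 9 24 10 23 12 20 13 17 15 14 15 10 15 8 18 4 16 0 17-2 16-7 17"/><path d="M17 167l13-19 12-11 11-3 9 6 8 10 9 19 34 103 8 19 9 17 11 12 13 9 13 3 28 4-2 12-16 41-62 138"/></g><g data-elev="1300"><path d="M17 50l16-18 12-10 10-4 10 1 9 6 9 11 40 66 11 12 12 9 13 6 18 4 105 14 2 3-2 9-21 75-2 12 2 5 5-3 11-13 46-71 8-8 44 9 54 14 49 17 49 19"/></g><g data-elev="1400"><path d="M168 17l163 24 2 2 0 6-10 49 0 9 3 3 5-1 8-8 35-45 7-5 71 18 75 24"/></g>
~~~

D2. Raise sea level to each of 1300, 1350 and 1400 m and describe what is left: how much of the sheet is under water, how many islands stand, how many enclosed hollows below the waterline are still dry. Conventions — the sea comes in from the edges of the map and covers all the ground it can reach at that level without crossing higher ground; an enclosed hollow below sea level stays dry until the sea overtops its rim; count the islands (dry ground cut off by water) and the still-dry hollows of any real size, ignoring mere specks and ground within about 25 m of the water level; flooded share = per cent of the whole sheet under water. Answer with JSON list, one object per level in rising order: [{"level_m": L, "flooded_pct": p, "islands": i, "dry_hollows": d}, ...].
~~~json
[{"level_m": 1300, "flooded_pct": 76, "islands": 0, "dry_hollows": 0}, {"level_m": 1350, "flooded_pct": 87, "islands": 0, "dry_hollows": 0}, {"level_m": 1400, "flooded_pct": 95, "islands": 0, "dry_hollows": 0}]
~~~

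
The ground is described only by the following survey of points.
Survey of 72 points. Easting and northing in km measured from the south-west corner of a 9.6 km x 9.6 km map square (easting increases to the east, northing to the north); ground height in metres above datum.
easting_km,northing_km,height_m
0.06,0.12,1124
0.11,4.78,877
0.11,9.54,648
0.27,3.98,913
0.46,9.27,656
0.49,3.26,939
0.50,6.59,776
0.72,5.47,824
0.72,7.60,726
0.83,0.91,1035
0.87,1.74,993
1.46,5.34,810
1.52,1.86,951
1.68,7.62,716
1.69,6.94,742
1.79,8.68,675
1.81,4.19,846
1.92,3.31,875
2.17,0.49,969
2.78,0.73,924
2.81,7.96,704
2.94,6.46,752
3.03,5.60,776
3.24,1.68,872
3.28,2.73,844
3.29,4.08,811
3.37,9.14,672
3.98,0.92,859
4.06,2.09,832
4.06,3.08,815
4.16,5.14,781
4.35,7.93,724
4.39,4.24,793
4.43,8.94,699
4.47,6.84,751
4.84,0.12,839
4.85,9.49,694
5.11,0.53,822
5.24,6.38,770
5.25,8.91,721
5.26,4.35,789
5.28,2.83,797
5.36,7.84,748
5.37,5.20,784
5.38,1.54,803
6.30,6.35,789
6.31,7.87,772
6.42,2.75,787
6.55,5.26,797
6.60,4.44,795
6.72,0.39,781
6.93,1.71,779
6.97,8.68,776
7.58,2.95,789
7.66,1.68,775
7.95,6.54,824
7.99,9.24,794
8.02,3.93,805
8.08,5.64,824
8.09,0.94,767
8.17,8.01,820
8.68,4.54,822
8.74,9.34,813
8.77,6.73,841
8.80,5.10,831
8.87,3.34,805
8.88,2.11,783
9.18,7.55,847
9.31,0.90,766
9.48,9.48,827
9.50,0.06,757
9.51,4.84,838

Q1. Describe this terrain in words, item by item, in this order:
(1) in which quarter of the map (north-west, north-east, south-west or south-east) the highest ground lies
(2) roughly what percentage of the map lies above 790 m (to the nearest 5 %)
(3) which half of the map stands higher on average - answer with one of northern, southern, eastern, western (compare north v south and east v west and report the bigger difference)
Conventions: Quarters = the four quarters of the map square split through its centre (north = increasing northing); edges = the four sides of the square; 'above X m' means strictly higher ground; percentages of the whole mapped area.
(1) Look to the south-west quarter for the highest ground.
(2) Ground above 790 m makes up about 55 % of the sheet.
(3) The southern half stands higher on average than the northern half.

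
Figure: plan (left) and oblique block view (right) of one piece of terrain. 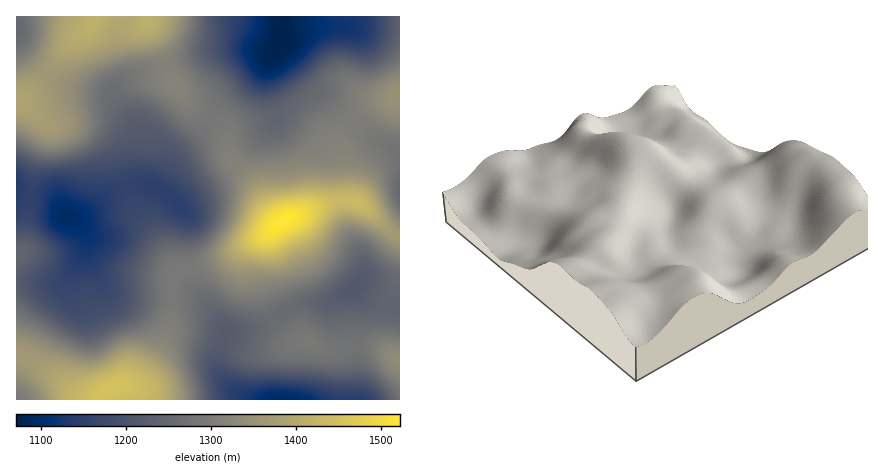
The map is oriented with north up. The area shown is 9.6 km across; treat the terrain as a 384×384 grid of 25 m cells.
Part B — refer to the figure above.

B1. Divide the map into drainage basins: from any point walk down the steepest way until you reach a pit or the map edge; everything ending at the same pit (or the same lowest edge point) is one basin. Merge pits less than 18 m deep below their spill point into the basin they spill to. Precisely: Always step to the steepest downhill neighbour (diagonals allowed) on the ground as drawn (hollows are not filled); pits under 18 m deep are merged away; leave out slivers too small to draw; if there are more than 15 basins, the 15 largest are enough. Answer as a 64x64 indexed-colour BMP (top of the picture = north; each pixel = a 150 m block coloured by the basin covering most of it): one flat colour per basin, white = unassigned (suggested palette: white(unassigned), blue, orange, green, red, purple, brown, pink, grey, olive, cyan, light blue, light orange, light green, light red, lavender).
<image width="64" height="64" href="data:image/bmp;base64,Qk12CAAAAAAAAHYAAAAoAAAAQAAAAEAAAAABAAQAAAAAAAAIAAATCwAAEwsAABAAAAAAAAAA////ALR3HwAOf/8ALKAsACgn1gC9Z5QAS1aMAMJ34wB/f38AIr28AM++FwDox64AeLv/AIrfmACWmP8A1bDFAHd3d3d3dxEzMzMzMzMzMzMzMzMzMzMzMzMzMzMzMzMzd3d3d3ERERMzMzMzMzMzMzMzMzMzMzMzMzMzMzMzMzN3d3d3ERERERETMzMzMzMzMzMzMzMzMzMzMzMzMzMzM3d3d3ERERERERETMzMzMzMzMzMzMzMzMzMzMzMzMzMzd3d3EREREREREREzMzMzMzMzMzMzMzMzMzMzMzMzMzN3dxERERERERERETMzMzMzMzMzMzMzMzMzMzMzMzMzM3cREREREREREREREzMzMzMzMzMzMzMzMzMzMzMzMzMzERERERERERERERETMzMzMzMzMzMzMzMzMzMzMzMzMzQREREREREREREREREzMzMzMzMzMzMzMzMzNERDMzM0RBERERERERERERERETMzMzMzMzMzMzMzMzREREREREREEREREREREREREREREzMzMzMzMzMzMzM0REREREREREQRERERERERERERERETMzMzMzMzMzMzNERERERERERERBEREREREREREREREREzMzMzMzMzMzNEREREREREREREERERERERERERERERETMzMzMzMzMzM0REREREREREREQRERERERERERERERERMzMzMzMzMzM0RERERERERERERBEREREREREREREREREzMzMzMzMzMzREREREREREREREERERERERERERERERETMzMzMzMzMzREREREREREREREQRERERERERERERERERMzMzMzMzMzNERERERERERERERBEREREREREREREREREzMzMzMzMzNEREREREREREREREERERERERERERERERETMzMzMzMzM0REREREREREREREQRERERERERERERERERMzMzMzMzMzRERERERERERERERBERERERERERERERERETMzMzMzMzNEREREREREREREREEREREREREREREREREREREzMzMzM0REREREREREREREQRERERERERERERERERERERETMzMzRERERERERERERERBERERERERERERERERERERERETMzNEREREREREREREREERERERERERERERERERERERERETM0REREREREREREREQRERERERERERERERERERERERERETNERERERERERERERBEREREREREREREREREREREREREREURERERERERERERFERERERERERERERERERERERERERERFERERERERERERFURERERERERERERERERERERERERERERRERERERERERFVRERERERERERERERERERERERERERERIiRERERERERFVVERERERERERERERERERERERERERERIiIiJERERERFVVURERERERERERERERERERERERERERIiIiIiJERERFVVVREREREREREREREREREREREREREREiIiIiIiIiVVVVVVEREREREREREREREREREREREREREiIiIiIiIiJVVVVVURERERERERERERERERERERERERESIiIiIiIiIlVVVVVRERERERERERERERERERERERERESIiIiIiIiIiVVVVVVERERERERERERERERERERERERESIiIiIiIiIiJVVVVVURERERERERERERERERERERERESIiIiIiIiIiJVVVVVVRERERERERERERERERERERERESIiIiIiIiIiIlVVVVVVERERERERERERERERERERERERIiIiIiIiIiIiVVVVVVUREREREREREREREREREREREREiIiIiIiIiIiJVVVVVVREREREREREREREREREREREREiIiIiIiIiIiIlVVVVVVERERERERERERERERERERERESIiIiIiIiIiIiVVVVVVURERERERERERERERERERERERIiIiIiIiIiIiJVVVVVVRERERERERERERERERERERERIiIiIiIiIiIiIiVVVVVVERERERERERERERERERERERIiIiIiIiIiIiIiIlVVVVURERERERERERERERERERESIiIiIiIiIiIiIiIiJVVVVRERERERERERERERERERESIiIiIiIiIiIiIiIiIiVVVVERERERERERERERERERESIiIiIiIiIiIiIiIiIiIiVVVhERERERERERERERERESIiIiIiIiIiIiIiIiIiIiIiJWYRERERERERERERERESIiIiIiIiIiIiIiIiIiIiIiIiZmERERERERERERERESIiIiIiIiIiIiIiIiIiIiIiIiJmZhERERERERERERERIiIiIiIiIiIiIiIiIiIiIiIiImZmYRERERERERERERIiIiIiIiIiIiIiIiIiIiIiIiIiZmZmEREREREREREREiIiIiIiIiIiIiIiIiIiIiIiIiJmZmZhERERERERERESIiIiIiIiIiIiIiIiIiIiIiIiImZmZmERERERERERESIiIiIiIiIiIiIiIiIiIiIiIiIiZmZmZhERERERERERIiIiIiIiIiIiIiIiIiIiIiIiIiJmZmZmYREREREREREiIiIiIiIiIiIiIiIiIiIiIiIiImZmZmZmEREREREREiIiIiIiIiIiIiIiIiIiIiIiIiIiZmZmZmZmERERERESIiIiIiIiIiIiIiIiIiIiIiIiIiJmZmZmZmYRERERESIiIiIiIiIiIiIiIiIiIiIiIiIiImZmZmZmZmERERERIiIiIiIiIiIiIiIiIiIiIiIiIiIi"/>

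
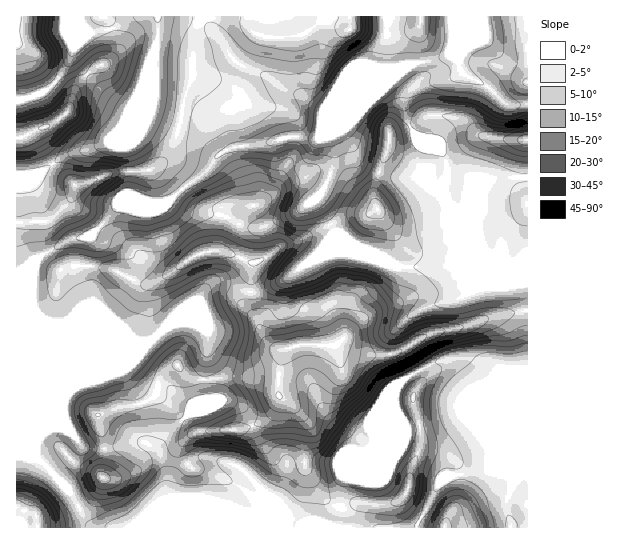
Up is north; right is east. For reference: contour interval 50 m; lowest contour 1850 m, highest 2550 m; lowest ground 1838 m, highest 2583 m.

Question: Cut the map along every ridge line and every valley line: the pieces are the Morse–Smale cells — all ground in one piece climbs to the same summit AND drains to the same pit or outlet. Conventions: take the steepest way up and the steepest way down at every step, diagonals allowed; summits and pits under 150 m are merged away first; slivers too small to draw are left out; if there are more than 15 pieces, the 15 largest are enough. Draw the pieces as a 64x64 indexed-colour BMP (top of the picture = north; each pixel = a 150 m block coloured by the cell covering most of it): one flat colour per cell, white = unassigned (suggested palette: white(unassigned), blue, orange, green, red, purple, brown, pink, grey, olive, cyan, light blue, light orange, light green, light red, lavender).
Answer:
<image width="64" height="64" href="data:image/bmp;base64,Qk12CAAAAAAAAHYAAAAoAAAAQAAAAEAAAAABAAQAAAAAAAAIAAATCwAAEwsAABAAAAAAAAAA////ALR3HwAOf/8ALKAsACgn1gC9Z5QAS1aMAMJ34wB/f38AIr28AM++FwDox64AeLv/AIrfmACWmP8A1bDFAHd7u7u2ZmZmZmZmZmZiIiIiIiIiIiIiIiKZmZmZmZkid3d3u2ZmZmZmZmZmIiIiIiIiIiIiIiIiIimZmZmZmSJ3d3d3ZmZmZmZmZiIiIiIiIiIiIiIiIiIiKZmZmZmSInd3d3iGZmZmZmIiIiIiIiIiIiIiIiIiIiIimZmZmZIid3d3eIhmZmZmYiIiIiIiIiIiIiIiIiIiIiKZmZmZmSJ3d3eIiIZmZmZiIiIiIiIiIiIiIiIiIiIiIimZmZmZInd3eIiIhmZmZmIiIiIiIiIiIiIiIiIiIiIiIpmZmZkid3eIiIiGZmZmYiIiIiIiIiIiIiIiIiIiIiIiIiIiIiJ3eIiIiIZmZmYiIiIiIiIiIiIiIiIiIiIiIiIiIiIiIneIiIiIhmZmZiIiIiIiIiIiIiIiIiIiIiIiIiIiIiIid4iIiBESImYiIiIiIiIiIiIiIiIiIiIiIiIiIiIiIiJ3eIiBERIiIiIiIiIiIiIiIiIiIiIiIiIiIiIiIiIiInd4iBEREiIiIiIiEREREiIiIiIiIiIiIiIiIiIiIiIid3iIEREiIiIiIiEREREREiIiIiIiIiIiIiIiIiIiIiJ3eIgRERIiIiIiERERERERIiIiIiIiIiIiIiIiIiIiInd4gRERERESIiERERERERESIiIiIiIiIiIiIiIiIiIid3iBERERERERERERERERERIiIiIiIiIiIiIiIiIiIiJ3eBEREREREREREREREREREiIiIiIiIiIiIiIiIiIiInd4ERERERERERERERERERESIiIiIiIiIiIiIiIiIiIid3ERERERERERERERERERERIiIiIiIiIiIiIiIiIiIiJ3cREREREREREREREREREREiIiIiIiIiIiIiIiIiIiIndxERERERERERERERERERESIiIiIiIiIiIiIiIiIiIid3EREREREREREREREREREREiIiIhEREREiIiIiIiIiJ3cRERERERERERERERERERERERERERERERIiIiIiIiIndxEREREREREREREREREREREREREREREREREiIiIiIid3ERERERERERERERERERERERERERERERERERERIiIiJ3cREREREREREREREREREREREREREREREREREREREiIncRERERERERERERERERERERERERERERERERERERERERdxERERERERERERERERERERERERERERERERERERERERF3EREREREREREREREREREREREREREREREREREREREREXcRERERERERERERERERERERERERERERERERERERERERdxEREREREREREREREREREREREREREREREREREREREREzERERERERERERERERERERERERERERERERERERERFVETMxERERERERERERERERERERERERERERREREQRERFVVVMzMREREREREREREREREREREREREREUREREREQRFVVVUzMzMRERERERERERERERERERERERFERERERERERFVVVTMzMzMxERERERERERERERERERERFEREREREREREVVVVMzMzMzMRERERERERERERERERERFEREREREREREVVVVUzMzMzMzERERERERERERERERERFEREREREREREVVVVVTMzMzMzMxERERERERERERERERFEREREREREREVVVVVVMzMzMzMzMREREREREREREREREUREREREREREVVVVVVUzMzMzMzMzMzMzERERERERERERRERERERERERVVVVVVTMzMzMzMzMzMzMxEREREREREREURERERERERFVVVVVVMzMzMzMzMzMzMzMRERERERERERREREREREREVVVVVVUzMzMzMzMzMzMzMzMRERERERERFERERERERERVVVVVVTMzMzMzMzMzMzMzMxERERERERERRERERERERFVVVVVVMzMzMzMzMzMzMzMzMRERERERERFERERERERFVVVVVVUzMzMzMzMzMzMzMzMzEREREREREURERERERFVVVVVVVTMzMzMzMzMzMzMzMzEREREREREURERERERFVVVVVVVVMzMzMzMzMzMzMzMzMRERERERERFERERERFVVVVVVVVUzMzMzMzMzMzMzMzMRERERERERERFERERFVVVVVVVVVTMzMzMzMzMzMzMRERERERERERERERREREVVVVVVVVVVMzMzMzMzMzMxERERERERERERERERFERERVVVVVVVVVUzMzMzMzMzMzERERERERERERERERERRERFVVVVVVVREaqjMzMzMzMzMREREREREREREREREREUREVVVVVVVRERqqqjMzMzMzMxERERERERERERERERERFEVVVVVVURERGqqqMzMzMzMzERERERERERERERERERERVVVVVVEREREaqqqjMzMzMzMRERERERERERERERERERERVVVVURERERqqqqozMzMzMxERERERERERERERERERERERFVURERERGqqqqjMzMzMzERERERERERERERERERERERERFREREREaqqqqMzMzMzMRERERERERERERERERERERERERERERERqqqqqjMzMzMzERERERERERERERERERERERERERERERGqqqqqPMwzMzMREREREREREREREREREREREREREREREaqqqqrMzMwzMxERERERERERERERERERERERERERERER"/>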